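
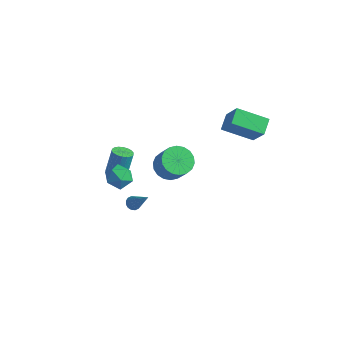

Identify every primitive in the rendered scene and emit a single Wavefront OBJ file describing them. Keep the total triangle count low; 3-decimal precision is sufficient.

v -3.153 -1.591 -1.723
v -2.686 -1.12 -1.913
v -2.66 -0.458 -0.207
v -3.127 -0.929 -0.017
v -2.953 -0.976 -1.964
v -2.927 -0.314 -0.259
v -3.259 -0.955 -1.968
v -3.233 -0.293 -0.262
v -3.544 -1.059 -1.923
v -3.518 -0.397 -0.217
v -3.752 -1.269 -1.839
v -3.726 -0.607 -0.133
v -3.841 -1.542 -1.731
v -3.815 -0.88 -0.025
v -3.794 -1.826 -1.622
v -3.768 -1.163 0.084
v -3.62 -2.062 -1.533
v -3.594 -1.4 0.173
v -3.353 -2.206 -1.481
v -3.327 -1.544 0.224
v -3.047 -2.227 -1.478
v -3.021 -1.565 0.228
v -2.762 -2.123 -1.523
v -2.736 -1.461 0.183
v -2.554 -1.913 -1.607
v -2.528 -1.251 0.099
v -2.465 -1.64 -1.715
v -2.439 -0.978 -0.009
v -2.512 -1.357 -1.824
v -2.486 -0.694 -0.118
v 2.161 1.911 3.246
v 1.834 2.9 3.733
v 3.855 2.879 2.416
v 3.528 3.868 2.904
v 3.232 1.452 4.896
v 2.905 2.441 5.384
v 4.926 2.42 4.067
v 4.599 3.409 4.554
v -2.349 2.732 -4.086
v -1.556 3.387 -4.449
v -0.598 3.042 -2.976
v -1.391 2.388 -2.614
v -1.838 3.689 -4.195
v -0.88 3.344 -2.722
v -2.221 3.802 -3.919
v -1.263 3.457 -2.447
v -2.629 3.703 -3.677
v -1.671 3.358 -2.204
v -2.982 3.412 -3.515
v -2.024 3.067 -2.043
v -3.209 2.986 -3.467
v -2.252 2.641 -1.995
v -3.266 2.51 -3.542
v -2.309 2.165 -2.069
v -3.142 2.078 -3.724
v -2.184 1.733 -2.251
v -2.86 1.776 -3.978
v -1.902 1.431 -2.505
v -2.477 1.663 -4.253
v -1.519 1.318 -2.781
v -2.069 1.762 -4.496
v -1.111 1.417 -3.023
v -1.716 2.053 -4.657
v -0.758 1.708 -3.185
v -1.488 2.479 -4.705
v -0.531 2.134 -3.233
v -1.431 2.955 -4.631
v -0.474 2.61 -3.158
v -1.692 -3.271 0.747
v -0.93 -2.921 1.162
v -1.31 -4.659 1.218
v -0.548 -4.309 1.633
v -1.397 -4.112 1.972
v -1.634 -3.254 1.681
v -0.606 -4.326 0.699
v -0.843 -3.468 0.408
v -0.259 -3.573 1.132
v -0.748 -3.44 1.919
v -1.492 -4.14 0.461
v -1.981 -4.007 1.248
v -0.685 -3.042 -1.917
v -0.337 -2.784 -2.166
v 0.585 -3.198 -0.303
v -0.475 -2.605 -2.04
v -0.67 -2.543 -1.881
v -0.868 -2.615 -1.732
v -1.018 -2.801 -1.632
v -1.079 -3.052 -1.608
v -1.034 -3.3 -1.668
v -0.895 -3.479 -1.794
v -0.701 -3.54 -1.953
v -0.502 -3.469 -2.102
v -0.352 -3.283 -2.202
v -0.292 -3.032 -2.226
f 2 1 5
f 2 5 3
f 3 5 6
f 3 6 4
f 5 1 7
f 5 7 6
f 6 7 8
f 6 8 4
f 7 1 9
f 7 9 8
f 8 9 10
f 8 10 4
f 9 1 11
f 9 11 10
f 10 11 12
f 10 12 4
f 11 1 13
f 11 13 12
f 12 13 14
f 12 14 4
f 13 1 15
f 13 15 14
f 14 15 16
f 14 16 4
f 15 1 17
f 15 17 16
f 16 17 18
f 16 18 4
f 17 1 19
f 17 19 18
f 18 19 20
f 18 20 4
f 19 1 21
f 19 21 20
f 20 21 22
f 20 22 4
f 21 1 23
f 21 23 22
f 22 23 24
f 22 24 4
f 23 1 25
f 23 25 24
f 24 25 26
f 24 26 4
f 25 1 27
f 25 27 26
f 26 27 28
f 26 28 4
f 27 1 29
f 27 29 28
f 28 29 30
f 28 30 4
f 29 1 2
f 29 2 30
f 30 2 3
f 30 3 4
f 32 34 31
f 35 32 31
f 31 34 33
f 33 35 31
f 32 38 34
f 36 32 35
f 36 38 32
f 34 38 33
f 37 35 33
f 33 38 37
f 37 36 35
f 38 36 37
f 40 39 43
f 40 43 41
f 41 43 44
f 41 44 42
f 43 39 45
f 43 45 44
f 44 45 46
f 44 46 42
f 45 39 47
f 45 47 46
f 46 47 48
f 46 48 42
f 47 39 49
f 47 49 48
f 48 49 50
f 48 50 42
f 49 39 51
f 49 51 50
f 50 51 52
f 50 52 42
f 51 39 53
f 51 53 52
f 52 53 54
f 52 54 42
f 53 39 55
f 53 55 54
f 54 55 56
f 54 56 42
f 55 39 57
f 55 57 56
f 56 57 58
f 56 58 42
f 57 39 59
f 57 59 58
f 58 59 60
f 58 60 42
f 59 39 61
f 59 61 60
f 60 61 62
f 60 62 42
f 61 39 63
f 61 63 62
f 62 63 64
f 62 64 42
f 63 39 65
f 63 65 64
f 64 65 66
f 64 66 42
f 65 39 67
f 65 67 66
f 66 67 68
f 66 68 42
f 67 39 40
f 67 40 68
f 68 40 41
f 68 41 42
f 69 80 74
f 69 74 70
f 69 70 76
f 69 76 79
f 69 79 80
f 70 74 78
f 74 80 73
f 80 79 71
f 79 76 75
f 76 70 77
f 72 78 73
f 72 73 71
f 72 71 75
f 72 75 77
f 72 77 78
f 73 78 74
f 71 73 80
f 75 71 79
f 77 75 76
f 78 77 70
f 82 81 84
f 82 84 83
f 84 81 85
f 84 85 83
f 85 81 86
f 85 86 83
f 86 81 87
f 86 87 83
f 87 81 88
f 87 88 83
f 88 81 89
f 88 89 83
f 89 81 90
f 89 90 83
f 90 81 91
f 90 91 83
f 91 81 92
f 91 92 83
f 92 81 93
f 92 93 83
f 93 81 94
f 93 94 83
f 94 81 82
f 94 82 83



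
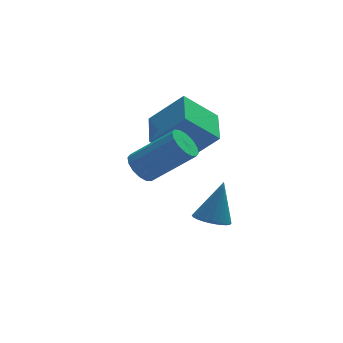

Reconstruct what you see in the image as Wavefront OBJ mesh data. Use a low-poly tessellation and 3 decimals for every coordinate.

v 1.784 -1.82 -4.819
v 2.395 -2.298 -4.896
v 2.376 -1.34 -3.101
v 2.509 -2.039 -5.008
v 2.512 -1.746 -5.091
v 2.404 -1.464 -5.132
v 2.202 -1.237 -5.126
v 1.936 -1.098 -5.073
v 1.647 -1.069 -4.982
v 1.379 -1.155 -4.865
v 1.173 -1.341 -4.742
v 1.059 -1.601 -4.631
v 1.056 -1.894 -4.548
v 1.164 -2.175 -4.507
v 1.366 -2.403 -4.513
v 1.632 -2.542 -4.566
v 1.921 -2.57 -4.657
v 2.189 -2.485 -4.773
v -1.206 -3.028 -0.771
v -0.802 -2.482 -1.011
v 0.75 -3.007 0.411
v 0.346 -3.552 0.651
v -1.006 -2.337 -0.735
v 0.547 -2.862 0.687
v -1.264 -2.377 -0.469
v 0.289 -2.901 0.954
v -1.506 -2.591 -0.283
v 0.047 -3.116 1.139
v -1.668 -2.922 -0.229
v -0.115 -3.447 1.194
v -1.706 -3.282 -0.319
v -0.153 -3.806 1.103
v -1.61 -3.573 -0.531
v -0.058 -4.098 0.891
v -1.407 -3.718 -0.807
v 0.146 -4.243 0.615
v -1.149 -3.679 -1.074
v 0.404 -4.203 0.349
v -0.907 -3.464 -1.259
v 0.646 -3.989 0.163
v -0.745 -3.133 -1.314
v 0.808 -3.658 0.109
v -0.707 -2.774 -1.223
v 0.846 -3.298 0.199
v 1.094 -0.187 -2.446
v -0.263 -0.139 -1.189
v 1.427 1.453 -2.147
v 0.071 1.501 -0.89
v 2.369 -0.701 -1.05
v 1.013 -0.653 0.207
v 2.703 0.939 -0.751
v 1.346 0.987 0.506
f 2 1 4
f 2 4 3
f 4 1 5
f 4 5 3
f 5 1 6
f 5 6 3
f 6 1 7
f 6 7 3
f 7 1 8
f 7 8 3
f 8 1 9
f 8 9 3
f 9 1 10
f 9 10 3
f 10 1 11
f 10 11 3
f 11 1 12
f 11 12 3
f 12 1 13
f 12 13 3
f 13 1 14
f 13 14 3
f 14 1 15
f 14 15 3
f 15 1 16
f 15 16 3
f 16 1 17
f 16 17 3
f 17 1 18
f 17 18 3
f 18 1 2
f 18 2 3
f 20 19 23
f 20 23 21
f 21 23 24
f 21 24 22
f 23 19 25
f 23 25 24
f 24 25 26
f 24 26 22
f 25 19 27
f 25 27 26
f 26 27 28
f 26 28 22
f 27 19 29
f 27 29 28
f 28 29 30
f 28 30 22
f 29 19 31
f 29 31 30
f 30 31 32
f 30 32 22
f 31 19 33
f 31 33 32
f 32 33 34
f 32 34 22
f 33 19 35
f 33 35 34
f 34 35 36
f 34 36 22
f 35 19 37
f 35 37 36
f 36 37 38
f 36 38 22
f 37 19 39
f 37 39 38
f 38 39 40
f 38 40 22
f 39 19 41
f 39 41 40
f 40 41 42
f 40 42 22
f 41 19 43
f 41 43 42
f 42 43 44
f 42 44 22
f 43 19 20
f 43 20 44
f 44 20 21
f 44 21 22
f 46 48 45
f 49 46 45
f 45 48 47
f 47 49 45
f 46 52 48
f 50 46 49
f 50 52 46
f 48 52 47
f 51 49 47
f 47 52 51
f 51 50 49
f 52 50 51



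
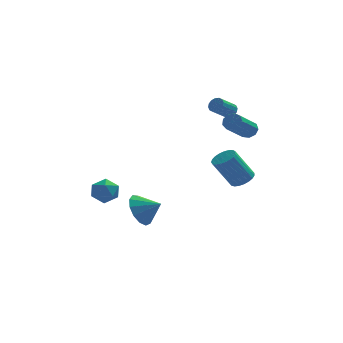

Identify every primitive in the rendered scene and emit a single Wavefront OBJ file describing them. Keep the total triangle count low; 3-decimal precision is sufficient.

v -3.221 3.056 -3.686
v -2.723 3.228 -2.964
v -3.717 1.852 -3.056
v -3.219 2.024 -2.334
v -3.92 2.544 -2.528
v -3.613 3.288 -2.917
v -2.827 1.792 -3.103
v -2.52 2.536 -3.492
v -2.479 2.447 -2.604
v -3.155 2.911 -2.248
v -3.285 2.169 -3.772
v -3.961 2.633 -3.416
v 3.532 -3.872 0.536
v 3.879 -3.309 0.796
v 2.894 -3.446 2.404
v 2.548 -4.008 2.144
v 3.647 -3.183 0.665
v 2.662 -3.319 2.272
v 3.395 -3.176 0.511
v 2.41 -3.312 2.118
v 3.167 -3.289 0.362
v 2.182 -3.425 1.969
v 3.002 -3.503 0.242
v 2.017 -3.639 1.85
v 2.929 -3.781 0.174
v 1.944 -3.917 1.781
v 2.96 -4.074 0.168
v 1.975 -4.211 1.776
v 3.09 -4.333 0.226
v 2.105 -4.469 1.833
v 3.297 -4.511 0.338
v 2.312 -4.648 1.945
v 3.545 -4.58 0.484
v 2.56 -4.716 2.091
v 3.79 -4.525 0.639
v 2.805 -4.662 2.246
v 3.991 -4.358 0.776
v 3.006 -4.495 2.383
v 4.112 -4.107 0.872
v 3.127 -4.243 2.479
v 4.134 -3.815 0.91
v 3.149 -3.951 2.517
v 4.051 -3.533 0.883
v 3.066 -3.669 2.49
v 3.502 2.444 2.868
v 3.836 2.449 3.254
v 3.031 1.801 3.958
v 2.698 1.796 3.572
v 3.689 2.667 3.287
v 2.885 2.019 3.991
v 3.493 2.824 3.208
v 2.689 2.176 3.912
v 3.299 2.88 3.037
v 2.495 2.232 3.741
v 3.16 2.819 2.822
v 2.355 2.171 3.526
v 3.112 2.657 2.619
v 2.308 2.009 3.323
v 3.169 2.439 2.482
v 2.364 1.791 3.186
v 3.315 2.221 2.449
v 2.511 1.573 3.153
v 3.511 2.064 2.528
v 2.707 1.416 3.232
v 3.705 2.008 2.699
v 2.901 1.36 3.403
v 3.845 2.069 2.914
v 3.04 1.421 3.618
v 3.892 2.231 3.117
v 3.088 1.583 3.821
v 4.272 0.309 2.293
v 4.7 0.32 2.684
v 3.716 -0.958 3.798
v 3.288 -0.969 3.407
v 4.432 0.6 2.769
v 3.448 -0.678 3.882
v 4.089 0.744 2.631
v 3.105 -0.534 3.744
v 3.832 0.684 2.335
v 2.848 -0.594 3.448
v 3.78 0.449 2.019
v 2.796 -0.829 3.133
v 3.959 0.148 1.832
v 2.975 -1.13 2.946
v 4.284 -0.077 1.861
v 3.3 -1.355 2.974
v 4.604 -0.122 2.092
v 3.62 -1.4 3.205
v 4.768 0.035 2.417
v 3.784 -1.243 3.53
v -1.554 -2.619 -2.109
v -0.953 -2.169 -2.857
v -0.526 -3.001 -1.511
v -1.041 -1.752 -2.438
v -1.292 -1.61 -1.915
v -1.627 -1.789 -1.454
v -1.938 -2.231 -1.2
v -2.128 -2.796 -1.235
v -2.136 -3.305 -1.548
v -1.959 -3.596 -2.038
v -1.654 -3.577 -2.551
v -1.317 -3.254 -2.924
v -1.056 -2.729 -3.038
f 1 12 6
f 1 6 2
f 1 2 8
f 1 8 11
f 1 11 12
f 2 6 10
f 6 12 5
f 12 11 3
f 11 8 7
f 8 2 9
f 4 10 5
f 4 5 3
f 4 3 7
f 4 7 9
f 4 9 10
f 5 10 6
f 3 5 12
f 7 3 11
f 9 7 8
f 10 9 2
f 14 13 17
f 14 17 15
f 15 17 18
f 15 18 16
f 17 13 19
f 17 19 18
f 18 19 20
f 18 20 16
f 19 13 21
f 19 21 20
f 20 21 22
f 20 22 16
f 21 13 23
f 21 23 22
f 22 23 24
f 22 24 16
f 23 13 25
f 23 25 24
f 24 25 26
f 24 26 16
f 25 13 27
f 25 27 26
f 26 27 28
f 26 28 16
f 27 13 29
f 27 29 28
f 28 29 30
f 28 30 16
f 29 13 31
f 29 31 30
f 30 31 32
f 30 32 16
f 31 13 33
f 31 33 32
f 32 33 34
f 32 34 16
f 33 13 35
f 33 35 34
f 34 35 36
f 34 36 16
f 35 13 37
f 35 37 36
f 36 37 38
f 36 38 16
f 37 13 39
f 37 39 38
f 38 39 40
f 38 40 16
f 39 13 41
f 39 41 40
f 40 41 42
f 40 42 16
f 41 13 43
f 41 43 42
f 42 43 44
f 42 44 16
f 43 13 14
f 43 14 44
f 44 14 15
f 44 15 16
f 46 45 49
f 46 49 47
f 47 49 50
f 47 50 48
f 49 45 51
f 49 51 50
f 50 51 52
f 50 52 48
f 51 45 53
f 51 53 52
f 52 53 54
f 52 54 48
f 53 45 55
f 53 55 54
f 54 55 56
f 54 56 48
f 55 45 57
f 55 57 56
f 56 57 58
f 56 58 48
f 57 45 59
f 57 59 58
f 58 59 60
f 58 60 48
f 59 45 61
f 59 61 60
f 60 61 62
f 60 62 48
f 61 45 63
f 61 63 62
f 62 63 64
f 62 64 48
f 63 45 65
f 63 65 64
f 64 65 66
f 64 66 48
f 65 45 67
f 65 67 66
f 66 67 68
f 66 68 48
f 67 45 69
f 67 69 68
f 68 69 70
f 68 70 48
f 69 45 46
f 69 46 70
f 70 46 47
f 70 47 48
f 72 71 75
f 72 75 73
f 73 75 76
f 73 76 74
f 75 71 77
f 75 77 76
f 76 77 78
f 76 78 74
f 77 71 79
f 77 79 78
f 78 79 80
f 78 80 74
f 79 71 81
f 79 81 80
f 80 81 82
f 80 82 74
f 81 71 83
f 81 83 82
f 82 83 84
f 82 84 74
f 83 71 85
f 83 85 84
f 84 85 86
f 84 86 74
f 85 71 87
f 85 87 86
f 86 87 88
f 86 88 74
f 87 71 89
f 87 89 88
f 88 89 90
f 88 90 74
f 89 71 72
f 89 72 90
f 90 72 73
f 90 73 74
f 92 91 94
f 92 94 93
f 94 91 95
f 94 95 93
f 95 91 96
f 95 96 93
f 96 91 97
f 96 97 93
f 97 91 98
f 97 98 93
f 98 91 99
f 98 99 93
f 99 91 100
f 99 100 93
f 100 91 101
f 100 101 93
f 101 91 102
f 101 102 93
f 102 91 103
f 102 103 93
f 103 91 92
f 103 92 93



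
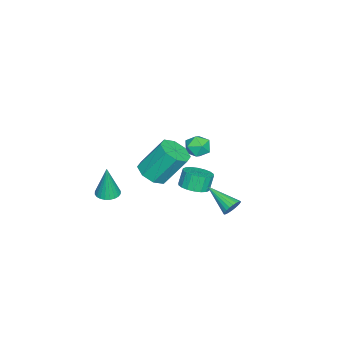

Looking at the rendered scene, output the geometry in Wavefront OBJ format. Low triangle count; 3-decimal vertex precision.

v 0.816 -3.841 -2.147
v 1.178 -4.463 -2.166
v 0.964 -3.819 -0.053
v 1.388 -4.277 -2.183
v 1.511 -4.025 -2.194
v 1.528 -3.745 -2.198
v 1.437 -3.479 -2.195
v 1.251 -3.268 -2.184
v 0.999 -3.145 -2.168
v 0.72 -3.128 -2.148
v 0.455 -3.219 -2.129
v 0.245 -3.405 -2.112
v 0.122 -3.657 -2.101
v 0.105 -3.938 -2.096
v 0.196 -4.204 -2.1
v 0.382 -4.414 -2.111
v 0.634 -4.537 -2.127
v 0.913 -4.555 -2.146
v 3.889 4.16 0.776
v 4.209 4.288 1.268
v 3.211 2.6 1.624
v 3.994 4.406 1.313
v 3.761 4.482 1.267
v 3.55 4.502 1.135
v 3.397 4.463 0.941
v 3.33 4.371 0.719
v 3.359 4.243 0.507
v 3.48 4.101 0.341
v 3.671 3.969 0.251
v 3.9 3.87 0.251
v 4.127 3.821 0.343
v 4.313 3.831 0.509
v 4.425 3.897 0.722
v 4.445 4.009 0.944
v 4.368 4.148 1.137
v 3.812 -0.219 2.487
v 4.659 -0.486 2.827
v 4.314 0.673 4.593
v 3.468 0.939 4.253
v 4.696 0.125 2.434
v 4.351 1.283 4.2
v 4.216 0.534 2.072
v 3.871 1.692 3.838
v 3.5 0.502 1.953
v 3.155 1.66 3.719
v 2.966 0.047 2.147
v 2.621 1.206 3.913
v 2.929 -0.563 2.54
v 2.584 0.595 4.306
v 3.409 -0.972 2.902
v 3.064 0.186 4.668
v 4.125 -0.94 3.021
v 3.78 0.218 4.787
v -2.644 0.029 -3.249
v -1.96 -0.471 -2.917
v -2.352 -0.329 -1.898
v -3.036 0.171 -2.231
v -1.809 -0.095 -2.911
v -2.2 0.047 -1.892
v -1.823 0.305 -2.972
v -2.214 0.447 -1.954
v -1.999 0.65 -3.088
v -2.391 0.792 -2.07
v -2.304 0.873 -3.236
v -2.695 1.015 -2.217
v -2.676 0.928 -3.386
v -3.067 1.07 -2.368
v -3.041 0.805 -3.51
v -3.433 0.947 -2.492
v -3.328 0.529 -3.582
v -3.72 0.671 -2.563
v -3.48 0.153 -3.588
v -3.871 0.295 -2.569
v -3.466 -0.247 -3.526
v -3.857 -0.105 -2.508
v -3.289 -0.592 -3.41
v -3.681 -0.45 -2.392
v -2.985 -0.815 -3.263
v -3.376 -0.673 -2.244
v -2.613 -0.87 -3.112
v -3.004 -0.728 -2.094
v -2.247 -0.747 -2.988
v -2.639 -0.605 -1.97
v -0.211 1.64 2.741
v 0.218 1.803 2.074
v -0.058 0.357 2.526
v 0.371 0.52 1.859
v 0.677 0.689 2.589
v 0.583 1.483 2.722
v -0.423 0.677 1.878
v -0.517 1.471 2.011
v 0.087 1.208 1.541
v 0.767 1.215 1.98
v -0.607 0.945 2.62
v 0.073 0.952 3.059
f 2 1 4
f 2 4 3
f 4 1 5
f 4 5 3
f 5 1 6
f 5 6 3
f 6 1 7
f 6 7 3
f 7 1 8
f 7 8 3
f 8 1 9
f 8 9 3
f 9 1 10
f 9 10 3
f 10 1 11
f 10 11 3
f 11 1 12
f 11 12 3
f 12 1 13
f 12 13 3
f 13 1 14
f 13 14 3
f 14 1 15
f 14 15 3
f 15 1 16
f 15 16 3
f 16 1 17
f 16 17 3
f 17 1 18
f 17 18 3
f 18 1 2
f 18 2 3
f 20 19 22
f 20 22 21
f 22 19 23
f 22 23 21
f 23 19 24
f 23 24 21
f 24 19 25
f 24 25 21
f 25 19 26
f 25 26 21
f 26 19 27
f 26 27 21
f 27 19 28
f 27 28 21
f 28 19 29
f 28 29 21
f 29 19 30
f 29 30 21
f 30 19 31
f 30 31 21
f 31 19 32
f 31 32 21
f 32 19 33
f 32 33 21
f 33 19 34
f 33 34 21
f 34 19 35
f 34 35 21
f 35 19 20
f 35 20 21
f 37 36 40
f 37 40 38
f 38 40 41
f 38 41 39
f 40 36 42
f 40 42 41
f 41 42 43
f 41 43 39
f 42 36 44
f 42 44 43
f 43 44 45
f 43 45 39
f 44 36 46
f 44 46 45
f 45 46 47
f 45 47 39
f 46 36 48
f 46 48 47
f 47 48 49
f 47 49 39
f 48 36 50
f 48 50 49
f 49 50 51
f 49 51 39
f 50 36 52
f 50 52 51
f 51 52 53
f 51 53 39
f 52 36 37
f 52 37 53
f 53 37 38
f 53 38 39
f 55 54 58
f 55 58 56
f 56 58 59
f 56 59 57
f 58 54 60
f 58 60 59
f 59 60 61
f 59 61 57
f 60 54 62
f 60 62 61
f 61 62 63
f 61 63 57
f 62 54 64
f 62 64 63
f 63 64 65
f 63 65 57
f 64 54 66
f 64 66 65
f 65 66 67
f 65 67 57
f 66 54 68
f 66 68 67
f 67 68 69
f 67 69 57
f 68 54 70
f 68 70 69
f 69 70 71
f 69 71 57
f 70 54 72
f 70 72 71
f 71 72 73
f 71 73 57
f 72 54 74
f 72 74 73
f 73 74 75
f 73 75 57
f 74 54 76
f 74 76 75
f 75 76 77
f 75 77 57
f 76 54 78
f 76 78 77
f 77 78 79
f 77 79 57
f 78 54 80
f 78 80 79
f 79 80 81
f 79 81 57
f 80 54 82
f 80 82 81
f 81 82 83
f 81 83 57
f 82 54 55
f 82 55 83
f 83 55 56
f 83 56 57
f 84 95 89
f 84 89 85
f 84 85 91
f 84 91 94
f 84 94 95
f 85 89 93
f 89 95 88
f 95 94 86
f 94 91 90
f 91 85 92
f 87 93 88
f 87 88 86
f 87 86 90
f 87 90 92
f 87 92 93
f 88 93 89
f 86 88 95
f 90 86 94
f 92 90 91
f 93 92 85



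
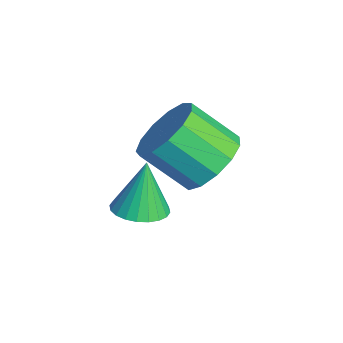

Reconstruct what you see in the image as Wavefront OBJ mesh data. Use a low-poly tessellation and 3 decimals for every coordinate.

v -0.422 1 -1.22
v 0.101 0.564 -1.059
v -0.678 1.22 0.2
v 0.233 0.802 -1.072
v 0.265 1.071 -1.107
v 0.193 1.329 -1.16
v 0.027 1.537 -1.222
v -0.207 1.663 -1.284
v -0.474 1.689 -1.336
v -0.733 1.609 -1.37
v -0.945 1.437 -1.382
v -1.077 1.198 -1.369
v -1.109 0.929 -1.333
v -1.037 0.671 -1.28
v -0.871 0.463 -1.218
v -0.637 0.337 -1.157
v -0.37 0.312 -1.105
v -0.111 0.391 -1.07
v 0.2 2.539 0.702
v 0.696 1.892 0.275
v 0.235 0.894 1.251
v -0.26 1.541 1.678
v 1.006 2.1 0.634
v 0.546 1.102 1.61
v 1.061 2.448 1.015
v 0.6 1.45 1.991
v 0.842 2.824 1.296
v 0.381 1.826 2.272
v 0.42 3.11 1.389
v -0.041 2.112 2.365
v -0.072 3.214 1.264
v -0.533 2.217 2.24
v -0.478 3.105 0.96
v -0.939 2.107 1.936
v -0.668 2.815 0.574
v -1.129 1.817 1.55
v -0.582 2.438 0.229
v -1.043 1.44 1.205
v -0.248 2.093 0.034
v -0.709 1.095 1.01
v 0.228 1.889 0.051
v -0.232 0.891 1.027
f 2 1 4
f 2 4 3
f 4 1 5
f 4 5 3
f 5 1 6
f 5 6 3
f 6 1 7
f 6 7 3
f 7 1 8
f 7 8 3
f 8 1 9
f 8 9 3
f 9 1 10
f 9 10 3
f 10 1 11
f 10 11 3
f 11 1 12
f 11 12 3
f 12 1 13
f 12 13 3
f 13 1 14
f 13 14 3
f 14 1 15
f 14 15 3
f 15 1 16
f 15 16 3
f 16 1 17
f 16 17 3
f 17 1 18
f 17 18 3
f 18 1 2
f 18 2 3
f 20 19 23
f 20 23 21
f 21 23 24
f 21 24 22
f 23 19 25
f 23 25 24
f 24 25 26
f 24 26 22
f 25 19 27
f 25 27 26
f 26 27 28
f 26 28 22
f 27 19 29
f 27 29 28
f 28 29 30
f 28 30 22
f 29 19 31
f 29 31 30
f 30 31 32
f 30 32 22
f 31 19 33
f 31 33 32
f 32 33 34
f 32 34 22
f 33 19 35
f 33 35 34
f 34 35 36
f 34 36 22
f 35 19 37
f 35 37 36
f 36 37 38
f 36 38 22
f 37 19 39
f 37 39 38
f 38 39 40
f 38 40 22
f 39 19 41
f 39 41 40
f 40 41 42
f 40 42 22
f 41 19 20
f 41 20 42
f 42 20 21
f 42 21 22



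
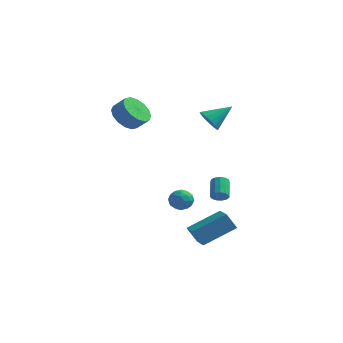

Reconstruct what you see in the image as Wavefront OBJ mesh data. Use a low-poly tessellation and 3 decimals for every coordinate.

v 0.157 1.472 -3.524
v 0.881 1.225 -3.381
v -0.281 0.715 -2.619
v 0.443 0.468 -2.476
v 0.239 1.197 -2.298
v 0.509 1.665 -2.858
v 0.091 0.275 -3.142
v 0.361 0.743 -3.702
v 0.84 0.485 -3.145
v 0.931 1.055 -2.624
v -0.331 0.885 -3.376
v -0.24 1.455 -2.855
v 0.557 1.415 -3.532
v 0.043 0.525 -2.468
v -0.077 0.954 -2.364
v 0.348 0.809 -2.279
v 0.339 1.674 -3.225
v 0.764 1.529 -3.141
v 0.387 1.512 -2.504
v -0.164 0.411 -2.859
v 0.261 0.266 -2.775
v 0.252 1.131 -3.721
v 0.677 0.986 -3.636
v 0.213 0.428 -3.496
v 0.959 0.835 -3.309
v 0.701 0.39 -2.777
v 0.494 0.276 -3.168
v 0.653 0.551 -3.497
v 1.012 1.17 -3.003
v 0.755 0.725 -2.471
v 0.635 1.154 -2.366
v 0.794 1.429 -2.695
v 0.988 0.735 -2.864
v -0.155 1.215 -3.529
v -0.412 0.77 -2.997
v -0.194 0.511 -3.305
v -0.035 0.786 -3.634
v -0.101 1.55 -3.223
v -0.359 1.105 -2.691
v -0.053 1.389 -2.503
v 0.106 1.664 -2.832
v -0.388 1.205 -3.136
v -3.69 2.407 2.378
v -2.959 2.41 1.61
v -2.199 2.415 2.334
v -2.93 2.413 3.102
v -3.06 2.94 1.712
v -2.3 2.945 2.436
v -3.33 3.327 1.993
v -2.569 3.332 2.717
v -3.696 3.467 2.377
v -2.936 3.473 3.101
v -4.061 3.324 2.761
v -3.3 3.329 3.485
v -4.326 2.935 3.042
v -3.566 2.94 3.766
v -4.421 2.405 3.146
v -3.661 2.41 3.87
v -4.32 1.875 3.044
v -3.56 1.88 3.768
v -4.051 1.488 2.763
v -3.29 1.493 3.487
v -3.684 1.347 2.379
v -2.924 1.353 3.103
v -3.32 1.491 1.995
v -2.559 1.496 2.719
v -3.054 1.88 1.714
v -2.294 1.885 2.438
v 1.469 2.233 2.906
v 2.115 1.862 2.563
v 2.511 3.207 3.814
v 2.042 2.164 2.323
v 1.838 2.482 2.217
v 1.549 2.743 2.268
v 1.242 2.887 2.466
v 0.987 2.882 2.764
v 0.843 2.728 3.095
v 0.842 2.461 3.382
v 0.984 2.141 3.561
v 1.238 1.843 3.589
v 1.545 1.635 3.461
v 1.834 1.563 3.206
v 2.04 1.645 2.882
v 1.794 3.274 -3.517
v 2.183 3.152 -3.133
v 1.815 4.224 -2.419
v 1.426 4.346 -2.803
v 2.323 3.34 -3.344
v 1.954 4.413 -2.63
v 2.295 3.507 -3.61
v 1.926 4.58 -2.896
v 2.108 3.6 -3.846
v 1.739 4.673 -3.133
v 1.821 3.59 -3.978
v 1.453 4.663 -3.265
v 1.526 3.479 -3.964
v 1.158 4.552 -3.25
v 1.316 3.303 -3.807
v 0.948 4.375 -3.094
v 1.258 3.117 -3.558
v 0.89 4.19 -2.845
v 1.37 2.982 -3.296
v 1.002 4.054 -2.583
v 1.617 2.939 -3.104
v 1.248 4.011 -2.391
v 1.92 3.002 -3.043
v 1.551 4.075 -2.33
v 2.681 -2.847 -4.046
v 2.084 -2.888 -3.1
v 4.131 -1.541 -3.075
v 3.534 -1.581 -2.129
v 3.486 -4.079 -3.591
v 2.889 -4.119 -2.645
v 4.936 -2.772 -2.62
v 4.339 -2.813 -1.674
f 1 38 17
f 38 12 41
f 17 41 6
f 38 41 17
f 1 17 13
f 17 6 18
f 13 18 2
f 17 18 13
f 1 13 22
f 13 2 23
f 22 23 8
f 13 23 22
f 1 22 34
f 22 8 37
f 34 37 11
f 22 37 34
f 1 34 38
f 34 11 42
f 38 42 12
f 34 42 38
f 2 18 29
f 18 6 32
f 29 32 10
f 18 32 29
f 6 41 19
f 41 12 40
f 19 40 5
f 41 40 19
f 12 42 39
f 42 11 35
f 39 35 3
f 42 35 39
f 11 37 36
f 37 8 24
f 36 24 7
f 37 24 36
f 8 23 28
f 23 2 25
f 28 25 9
f 23 25 28
f 4 30 16
f 30 10 31
f 16 31 5
f 30 31 16
f 4 16 14
f 16 5 15
f 14 15 3
f 16 15 14
f 4 14 21
f 14 3 20
f 21 20 7
f 14 20 21
f 4 21 26
f 21 7 27
f 26 27 9
f 21 27 26
f 4 26 30
f 26 9 33
f 30 33 10
f 26 33 30
f 5 31 19
f 31 10 32
f 19 32 6
f 31 32 19
f 3 15 39
f 15 5 40
f 39 40 12
f 15 40 39
f 7 20 36
f 20 3 35
f 36 35 11
f 20 35 36
f 9 27 28
f 27 7 24
f 28 24 8
f 27 24 28
f 10 33 29
f 33 9 25
f 29 25 2
f 33 25 29
f 44 43 47
f 44 47 45
f 45 47 48
f 45 48 46
f 47 43 49
f 47 49 48
f 48 49 50
f 48 50 46
f 49 43 51
f 49 51 50
f 50 51 52
f 50 52 46
f 51 43 53
f 51 53 52
f 52 53 54
f 52 54 46
f 53 43 55
f 53 55 54
f 54 55 56
f 54 56 46
f 55 43 57
f 55 57 56
f 56 57 58
f 56 58 46
f 57 43 59
f 57 59 58
f 58 59 60
f 58 60 46
f 59 43 61
f 59 61 60
f 60 61 62
f 60 62 46
f 61 43 63
f 61 63 62
f 62 63 64
f 62 64 46
f 63 43 65
f 63 65 64
f 64 65 66
f 64 66 46
f 65 43 67
f 65 67 66
f 66 67 68
f 66 68 46
f 67 43 44
f 67 44 68
f 68 44 45
f 68 45 46
f 70 69 72
f 70 72 71
f 72 69 73
f 72 73 71
f 73 69 74
f 73 74 71
f 74 69 75
f 74 75 71
f 75 69 76
f 75 76 71
f 76 69 77
f 76 77 71
f 77 69 78
f 77 78 71
f 78 69 79
f 78 79 71
f 79 69 80
f 79 80 71
f 80 69 81
f 80 81 71
f 81 69 82
f 81 82 71
f 82 69 83
f 82 83 71
f 83 69 70
f 83 70 71
f 85 84 88
f 85 88 86
f 86 88 89
f 86 89 87
f 88 84 90
f 88 90 89
f 89 90 91
f 89 91 87
f 90 84 92
f 90 92 91
f 91 92 93
f 91 93 87
f 92 84 94
f 92 94 93
f 93 94 95
f 93 95 87
f 94 84 96
f 94 96 95
f 95 96 97
f 95 97 87
f 96 84 98
f 96 98 97
f 97 98 99
f 97 99 87
f 98 84 100
f 98 100 99
f 99 100 101
f 99 101 87
f 100 84 102
f 100 102 101
f 101 102 103
f 101 103 87
f 102 84 104
f 102 104 103
f 103 104 105
f 103 105 87
f 104 84 106
f 104 106 105
f 105 106 107
f 105 107 87
f 106 84 85
f 106 85 107
f 107 85 86
f 107 86 87
f 109 111 108
f 112 109 108
f 108 111 110
f 110 112 108
f 109 115 111
f 113 109 112
f 113 115 109
f 111 115 110
f 114 112 110
f 110 115 114
f 114 113 112
f 115 113 114



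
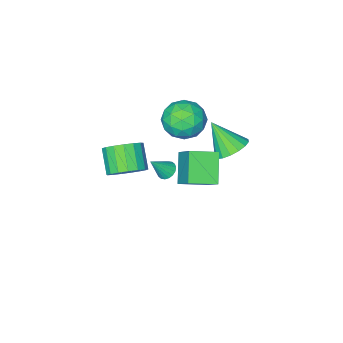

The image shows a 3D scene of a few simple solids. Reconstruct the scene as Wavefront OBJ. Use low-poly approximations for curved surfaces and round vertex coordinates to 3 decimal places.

v 2.303 0.75 0.418
v 2.643 1.312 1.131
v 2.197 0.332 2.116
v 1.857 -0.23 1.402
v 2.205 1.456 1.076
v 1.759 0.475 2.061
v 1.79 1.438 0.869
v 1.343 0.457 1.854
v 1.492 1.262 0.56
v 1.045 0.282 1.544
v 1.38 0.97 0.217
v 0.933 -0.011 1.202
v 1.479 0.627 -0.079
v 1.033 -0.354 0.906
v 1.768 0.312 -0.262
v 1.321 -0.669 0.723
v 2.179 0.098 -0.289
v 1.732 -0.883 0.696
v 2.618 0.033 -0.154
v 2.172 -0.948 0.831
v 2.986 0.133 0.112
v 2.539 -0.848 1.097
v 3.197 0.374 0.448
v 2.75 -0.607 1.432
v 3.203 0.701 0.777
v 2.756 -0.28 1.762
v 3.003 1.04 1.023
v 2.557 0.059 2.008
v -2.083 -2.136 -4.247
v -1.667 -2.255 -4.602
v -1.217 -2.304 -3.173
v -1.649 -2.008 -4.577
v -1.718 -1.786 -4.487
v -1.859 -1.633 -4.349
v -2.044 -1.58 -4.191
v -2.237 -1.637 -4.044
v -2.4 -1.793 -3.938
v -2.5 -2.016 -3.892
v -2.517 -2.264 -3.917
v -2.449 -2.486 -4.007
v -2.308 -2.638 -4.145
v -2.122 -2.692 -4.303
v -1.929 -2.635 -4.45
v -1.766 -2.479 -4.556
v -0.757 0.595 0.048
v -0.4 1.864 1.304
v -1.998 1.24 -0.25
v -1.642 2.508 1.005
v 0.042 1.572 -1.165
v 0.398 2.84 0.09
v -1.2 2.216 -1.464
v -0.843 3.485 -0.208
v -1.992 0.355 0.381
v -1.187 0.297 1.224
v -2.653 -1.337 0.896
v -1.848 -1.395 1.739
v -2.723 -0.627 1.819
v -2.314 0.419 1.501
v -1.526 -1.459 0.619
v -1.117 -0.413 0.301
v -0.899 -0.824 1.371
v -1.638 -0.31 2.113
v -2.202 -0.73 0.007
v -2.941 -0.216 0.749
v -1.532 0.475 0.757
v -2.308 -1.515 1.363
v -2.823 -1.063 1.41
v -2.349 -1.097 1.905
v -2.194 0.547 0.92
v -1.721 0.512 1.416
v -2.623 -0.031 1.766
v -2.119 -1.552 0.704
v -1.646 -1.587 1.2
v -1.491 0.057 0.215
v -1.017 0.023 0.71
v -1.217 -1.009 0.354
v -0.889 -0.218 1.339
v -1.277 -1.213 1.642
v -1.088 -1.251 0.983
v -0.848 -0.636 0.796
v -1.324 0.084 1.775
v -1.712 -0.911 2.078
v -2.226 -0.459 2.125
v -1.986 0.156 1.938
v -1.154 -0.575 1.862
v -2.128 -0.129 0.042
v -2.516 -1.124 0.345
v -1.854 -1.196 0.182
v -1.614 -0.581 -0.005
v -2.563 0.173 0.478
v -2.951 -0.822 0.781
v -2.992 -0.404 1.324
v -2.752 0.211 1.137
v -2.686 -0.465 0.258
v -3.781 0.818 -1.249
v -2.998 0.502 -1.706
v -3.379 -0.298 0.209
v -2.848 0.866 -1.469
v -2.911 1.219 -1.182
v -3.174 1.48 -0.91
v -3.576 1.589 -0.716
v -4.025 1.522 -0.644
v -4.418 1.293 -0.711
v -4.665 0.955 -0.901
v -4.709 0.586 -1.171
v -4.541 0.27 -1.459
v -4.199 0.08 -1.699
v -3.761 0.058 -1.836
v -3.327 0.211 -1.839
f 2 1 5
f 2 5 3
f 3 5 6
f 3 6 4
f 5 1 7
f 5 7 6
f 6 7 8
f 6 8 4
f 7 1 9
f 7 9 8
f 8 9 10
f 8 10 4
f 9 1 11
f 9 11 10
f 10 11 12
f 10 12 4
f 11 1 13
f 11 13 12
f 12 13 14
f 12 14 4
f 13 1 15
f 13 15 14
f 14 15 16
f 14 16 4
f 15 1 17
f 15 17 16
f 16 17 18
f 16 18 4
f 17 1 19
f 17 19 18
f 18 19 20
f 18 20 4
f 19 1 21
f 19 21 20
f 20 21 22
f 20 22 4
f 21 1 23
f 21 23 22
f 22 23 24
f 22 24 4
f 23 1 25
f 23 25 24
f 24 25 26
f 24 26 4
f 25 1 27
f 25 27 26
f 26 27 28
f 26 28 4
f 27 1 2
f 27 2 28
f 28 2 3
f 28 3 4
f 30 29 32
f 30 32 31
f 32 29 33
f 32 33 31
f 33 29 34
f 33 34 31
f 34 29 35
f 34 35 31
f 35 29 36
f 35 36 31
f 36 29 37
f 36 37 31
f 37 29 38
f 37 38 31
f 38 29 39
f 38 39 31
f 39 29 40
f 39 40 31
f 40 29 41
f 40 41 31
f 41 29 42
f 41 42 31
f 42 29 43
f 42 43 31
f 43 29 44
f 43 44 31
f 44 29 30
f 44 30 31
f 46 48 45
f 49 46 45
f 45 48 47
f 47 49 45
f 46 52 48
f 50 46 49
f 50 52 46
f 48 52 47
f 51 49 47
f 47 52 51
f 51 50 49
f 52 50 51
f 53 90 69
f 90 64 93
f 69 93 58
f 90 93 69
f 53 69 65
f 69 58 70
f 65 70 54
f 69 70 65
f 53 65 74
f 65 54 75
f 74 75 60
f 65 75 74
f 53 74 86
f 74 60 89
f 86 89 63
f 74 89 86
f 53 86 90
f 86 63 94
f 90 94 64
f 86 94 90
f 54 70 81
f 70 58 84
f 81 84 62
f 70 84 81
f 58 93 71
f 93 64 92
f 71 92 57
f 93 92 71
f 64 94 91
f 94 63 87
f 91 87 55
f 94 87 91
f 63 89 88
f 89 60 76
f 88 76 59
f 89 76 88
f 60 75 80
f 75 54 77
f 80 77 61
f 75 77 80
f 56 82 68
f 82 62 83
f 68 83 57
f 82 83 68
f 56 68 66
f 68 57 67
f 66 67 55
f 68 67 66
f 56 66 73
f 66 55 72
f 73 72 59
f 66 72 73
f 56 73 78
f 73 59 79
f 78 79 61
f 73 79 78
f 56 78 82
f 78 61 85
f 82 85 62
f 78 85 82
f 57 83 71
f 83 62 84
f 71 84 58
f 83 84 71
f 55 67 91
f 67 57 92
f 91 92 64
f 67 92 91
f 59 72 88
f 72 55 87
f 88 87 63
f 72 87 88
f 61 79 80
f 79 59 76
f 80 76 60
f 79 76 80
f 62 85 81
f 85 61 77
f 81 77 54
f 85 77 81
f 96 95 98
f 96 98 97
f 98 95 99
f 98 99 97
f 99 95 100
f 99 100 97
f 100 95 101
f 100 101 97
f 101 95 102
f 101 102 97
f 102 95 103
f 102 103 97
f 103 95 104
f 103 104 97
f 104 95 105
f 104 105 97
f 105 95 106
f 105 106 97
f 106 95 107
f 106 107 97
f 107 95 108
f 107 108 97
f 108 95 109
f 108 109 97
f 109 95 96
f 109 96 97



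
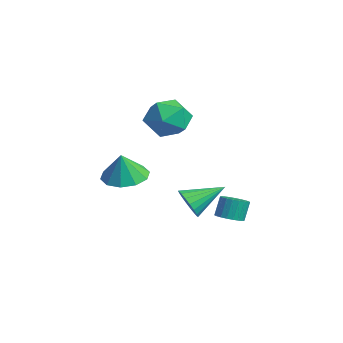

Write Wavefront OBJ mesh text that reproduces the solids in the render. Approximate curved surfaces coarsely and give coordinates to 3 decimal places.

v -1.968 0.901 -2.165
v -1.418 1.147 -2.779
v -1.792 2.579 -1.335
v -1.757 1.253 -2.921
v -2.138 1.29 -2.914
v -2.485 1.249 -2.758
v -2.73 1.14 -2.485
v -2.824 0.983 -2.149
v -2.749 0.81 -1.816
v -2.519 0.655 -1.552
v -2.18 0.549 -1.41
v -1.799 0.513 -1.417
v -1.451 0.553 -1.572
v -1.206 0.663 -1.845
v -1.112 0.819 -2.182
v -1.188 0.992 -2.515
v -3.746 1.854 2.401
v -3.14 1.141 3.166
v -4.58 0.279 1.594
v -3.974 -0.434 2.359
v -4.854 0.284 2.772
v -4.339 1.258 3.271
v -3.381 0.162 1.489
v -2.866 1.136 1.988
v -2.914 0.095 2.603
v -3.824 0.171 3.395
v -3.896 1.249 1.365
v -4.806 1.325 2.157
v -2.919 -1.662 -0.409
v -2.02 -2.21 -0.692
v -2.661 -1.938 0.949
v -1.849 -1.565 -0.593
v -2.087 -0.958 -0.424
v -2.643 -0.62 -0.25
v -3.304 -0.679 -0.136
v -3.818 -1.114 -0.127
v -3.989 -1.759 -0.225
v -3.751 -2.366 -0.394
v -3.196 -2.704 -0.568
v -2.534 -2.645 -0.682
v -2.688 3.19 -3.71
v -2.335 3.768 -3.843
v -2.538 4.127 -2.823
v -2.892 3.55 -2.69
v -2.601 3.841 -3.922
v -2.804 4.2 -2.902
v -2.882 3.802 -3.964
v -3.085 4.161 -2.944
v -3.13 3.657 -3.962
v -3.333 4.016 -2.942
v -3.301 3.431 -3.917
v -3.504 3.79 -2.897
v -3.366 3.164 -3.836
v -3.57 3.523 -2.816
v -3.314 2.901 -3.733
v -3.518 3.26 -2.713
v -3.154 2.688 -3.626
v -3.357 3.047 -2.606
v -2.914 2.563 -3.534
v -3.117 2.922 -2.514
v -2.634 2.545 -3.472
v -2.837 2.904 -2.452
v -2.364 2.639 -3.451
v -2.567 2.998 -2.431
v -2.15 2.829 -3.475
v -2.353 3.188 -2.455
v -2.029 3.081 -3.54
v -2.232 3.44 -2.52
v -2.022 3.352 -3.634
v -2.225 3.711 -2.614
v -2.13 3.595 -3.741
v -2.333 3.954 -2.721
f 2 1 4
f 2 4 3
f 4 1 5
f 4 5 3
f 5 1 6
f 5 6 3
f 6 1 7
f 6 7 3
f 7 1 8
f 7 8 3
f 8 1 9
f 8 9 3
f 9 1 10
f 9 10 3
f 10 1 11
f 10 11 3
f 11 1 12
f 11 12 3
f 12 1 13
f 12 13 3
f 13 1 14
f 13 14 3
f 14 1 15
f 14 15 3
f 15 1 16
f 15 16 3
f 16 1 2
f 16 2 3
f 17 28 22
f 17 22 18
f 17 18 24
f 17 24 27
f 17 27 28
f 18 22 26
f 22 28 21
f 28 27 19
f 27 24 23
f 24 18 25
f 20 26 21
f 20 21 19
f 20 19 23
f 20 23 25
f 20 25 26
f 21 26 22
f 19 21 28
f 23 19 27
f 25 23 24
f 26 25 18
f 30 29 32
f 30 32 31
f 32 29 33
f 32 33 31
f 33 29 34
f 33 34 31
f 34 29 35
f 34 35 31
f 35 29 36
f 35 36 31
f 36 29 37
f 36 37 31
f 37 29 38
f 37 38 31
f 38 29 39
f 38 39 31
f 39 29 40
f 39 40 31
f 40 29 30
f 40 30 31
f 42 41 45
f 42 45 43
f 43 45 46
f 43 46 44
f 45 41 47
f 45 47 46
f 46 47 48
f 46 48 44
f 47 41 49
f 47 49 48
f 48 49 50
f 48 50 44
f 49 41 51
f 49 51 50
f 50 51 52
f 50 52 44
f 51 41 53
f 51 53 52
f 52 53 54
f 52 54 44
f 53 41 55
f 53 55 54
f 54 55 56
f 54 56 44
f 55 41 57
f 55 57 56
f 56 57 58
f 56 58 44
f 57 41 59
f 57 59 58
f 58 59 60
f 58 60 44
f 59 41 61
f 59 61 60
f 60 61 62
f 60 62 44
f 61 41 63
f 61 63 62
f 62 63 64
f 62 64 44
f 63 41 65
f 63 65 64
f 64 65 66
f 64 66 44
f 65 41 67
f 65 67 66
f 66 67 68
f 66 68 44
f 67 41 69
f 67 69 68
f 68 69 70
f 68 70 44
f 69 41 71
f 69 71 70
f 70 71 72
f 70 72 44
f 71 41 42
f 71 42 72
f 72 42 43
f 72 43 44



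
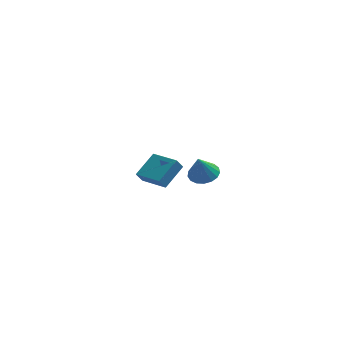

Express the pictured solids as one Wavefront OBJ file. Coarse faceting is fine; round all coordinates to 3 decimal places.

v 2.867 -3.795 3.143
v 3.474 -3.16 3.449
v 2.533 -4.185 4.617
v 3.09 -2.936 3.422
v 2.655 -2.909 3.33
v 2.269 -3.085 3.196
v 2.02 -3.423 3.05
v 1.964 -3.847 2.925
v 2.116 -4.259 2.85
v 2.44 -4.564 2.843
v 2.861 -4.694 2.904
v 3.284 -4.617 3.02
v 3.611 -4.352 3.165
v 3.768 -3.96 3.304
v 3.719 -3.529 3.407
v -0.605 3.802 -2.921
v -0.991 3.597 -2.204
v 0.466 5.111 -1.97
v 0.08 4.905 -1.253
v 0.8 2.395 -2.567
v 0.414 2.189 -1.85
v 1.871 3.703 -1.616
v 1.485 3.498 -0.899
f 2 1 4
f 2 4 3
f 4 1 5
f 4 5 3
f 5 1 6
f 5 6 3
f 6 1 7
f 6 7 3
f 7 1 8
f 7 8 3
f 8 1 9
f 8 9 3
f 9 1 10
f 9 10 3
f 10 1 11
f 10 11 3
f 11 1 12
f 11 12 3
f 12 1 13
f 12 13 3
f 13 1 14
f 13 14 3
f 14 1 15
f 14 15 3
f 15 1 2
f 15 2 3
f 17 19 16
f 20 17 16
f 16 19 18
f 18 20 16
f 17 23 19
f 21 17 20
f 21 23 17
f 19 23 18
f 22 20 18
f 18 23 22
f 22 21 20
f 23 21 22



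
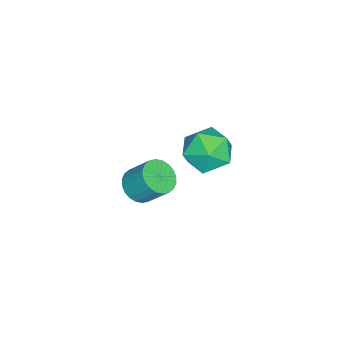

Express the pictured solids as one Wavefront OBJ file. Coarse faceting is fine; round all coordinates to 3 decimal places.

v -3.043 0.222 -1.847
v -2.682 0.726 -2.303
v -2.596 1.582 -1.289
v -2.957 1.078 -0.833
v -2.969 0.805 -2.345
v -2.883 1.661 -1.331
v -3.267 0.794 -2.311
v -3.181 1.65 -1.297
v -3.531 0.697 -2.206
v -3.445 1.553 -1.192
v -3.721 0.527 -2.047
v -3.635 1.383 -1.033
v -3.808 0.311 -1.857
v -3.722 1.167 -0.843
v -3.778 0.081 -1.666
v -3.692 0.937 -0.652
v -3.636 -0.127 -1.502
v -3.55 0.729 -0.488
v -3.404 -0.282 -1.391
v -3.318 0.574 -0.377
v -3.117 -0.361 -1.349
v -3.031 0.495 -0.335
v -2.819 -0.35 -1.383
v -2.733 0.506 -0.369
v -2.555 -0.253 -1.488
v -2.469 0.603 -0.474
v -2.365 -0.083 -1.647
v -2.279 0.773 -0.633
v -2.278 0.133 -1.837
v -2.192 0.989 -0.823
v -2.308 0.363 -2.028
v -2.222 1.219 -1.014
v -2.45 0.571 -2.192
v -2.364 1.427 -1.178
v -2.049 3.896 3.499
v -1.08 3.557 3.33
v -2.6 2.963 2.21
v -1.631 2.624 2.041
v -2.145 2.327 2.896
v -1.804 2.903 3.693
v -1.876 3.617 1.847
v -1.535 4.193 2.644
v -0.973 3.384 2.309
v -1.139 2.587 2.957
v -2.541 3.933 2.583
v -2.707 3.136 3.231
f 2 1 5
f 2 5 3
f 3 5 6
f 3 6 4
f 5 1 7
f 5 7 6
f 6 7 8
f 6 8 4
f 7 1 9
f 7 9 8
f 8 9 10
f 8 10 4
f 9 1 11
f 9 11 10
f 10 11 12
f 10 12 4
f 11 1 13
f 11 13 12
f 12 13 14
f 12 14 4
f 13 1 15
f 13 15 14
f 14 15 16
f 14 16 4
f 15 1 17
f 15 17 16
f 16 17 18
f 16 18 4
f 17 1 19
f 17 19 18
f 18 19 20
f 18 20 4
f 19 1 21
f 19 21 20
f 20 21 22
f 20 22 4
f 21 1 23
f 21 23 22
f 22 23 24
f 22 24 4
f 23 1 25
f 23 25 24
f 24 25 26
f 24 26 4
f 25 1 27
f 25 27 26
f 26 27 28
f 26 28 4
f 27 1 29
f 27 29 28
f 28 29 30
f 28 30 4
f 29 1 31
f 29 31 30
f 30 31 32
f 30 32 4
f 31 1 33
f 31 33 32
f 32 33 34
f 32 34 4
f 33 1 2
f 33 2 34
f 34 2 3
f 34 3 4
f 35 46 40
f 35 40 36
f 35 36 42
f 35 42 45
f 35 45 46
f 36 40 44
f 40 46 39
f 46 45 37
f 45 42 41
f 42 36 43
f 38 44 39
f 38 39 37
f 38 37 41
f 38 41 43
f 38 43 44
f 39 44 40
f 37 39 46
f 41 37 45
f 43 41 42
f 44 43 36



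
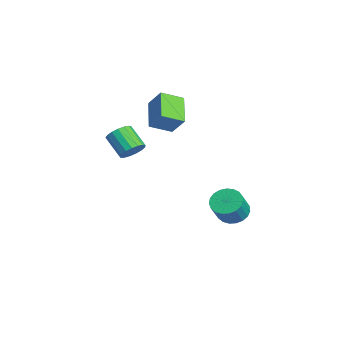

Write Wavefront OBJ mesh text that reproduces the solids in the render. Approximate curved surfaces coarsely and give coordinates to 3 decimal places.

v -0.216 0.112 2.635
v -1.798 0.406 3.526
v -0.3 1.339 2.079
v -1.883 1.634 2.971
v 0.463 0.626 3.669
v -1.12 0.921 4.561
v 0.378 1.854 3.114
v -1.204 2.148 4.005
v 3.865 -1.487 3.096
v 4.358 -1.903 3.416
v 3.368 -2.409 4.283
v 2.875 -1.993 3.964
v 4.367 -1.61 3.597
v 3.377 -2.116 4.465
v 4.261 -1.289 3.664
v 3.272 -1.795 4.531
v 4.064 -1.013 3.6
v 3.075 -1.519 4.468
v 3.822 -0.846 3.421
v 2.832 -1.352 4.289
v 3.589 -0.826 3.168
v 2.6 -1.332 4.036
v 3.42 -0.957 2.898
v 2.43 -1.463 3.766
v 3.352 -1.209 2.674
v 2.363 -1.715 3.541
v 3.402 -1.525 2.546
v 2.412 -2.032 3.413
v 3.558 -1.833 2.544
v 2.568 -2.339 3.412
v 3.784 -2.061 2.669
v 2.794 -2.567 3.537
v 4.029 -2.158 2.892
v 3.039 -2.664 3.759
v 4.236 -2.101 3.161
v 3.246 -2.607 4.029
v 1.064 4.258 -3.362
v 1.437 3.622 -3.878
v 2.129 3.066 -2.694
v 1.756 3.702 -2.178
v 1.691 3.897 -3.898
v 2.383 3.341 -2.713
v 1.836 4.234 -3.825
v 2.528 3.678 -2.64
v 1.847 4.575 -3.671
v 2.54 4.019 -2.487
v 1.724 4.861 -3.465
v 2.416 4.306 -2.28
v 1.486 5.043 -3.24
v 2.178 4.488 -2.056
v 1.175 5.09 -3.037
v 1.867 4.534 -1.853
v 0.845 4.992 -2.89
v 1.537 4.436 -1.706
v 0.553 4.767 -2.824
v 1.245 4.212 -1.64
v 0.349 4.455 -2.852
v 1.041 3.899 -1.668
v 0.269 4.108 -2.968
v 0.961 3.552 -1.783
v 0.326 3.787 -3.152
v 1.018 3.232 -1.967
v 0.511 3.548 -3.372
v 1.203 2.992 -2.188
v 0.792 3.431 -3.591
v 1.484 2.875 -2.406
v 1.119 3.457 -3.77
v 1.811 2.902 -2.586
f 2 4 1
f 5 2 1
f 1 4 3
f 3 5 1
f 2 8 4
f 6 2 5
f 6 8 2
f 4 8 3
f 7 5 3
f 3 8 7
f 7 6 5
f 8 6 7
f 10 9 13
f 10 13 11
f 11 13 14
f 11 14 12
f 13 9 15
f 13 15 14
f 14 15 16
f 14 16 12
f 15 9 17
f 15 17 16
f 16 17 18
f 16 18 12
f 17 9 19
f 17 19 18
f 18 19 20
f 18 20 12
f 19 9 21
f 19 21 20
f 20 21 22
f 20 22 12
f 21 9 23
f 21 23 22
f 22 23 24
f 22 24 12
f 23 9 25
f 23 25 24
f 24 25 26
f 24 26 12
f 25 9 27
f 25 27 26
f 26 27 28
f 26 28 12
f 27 9 29
f 27 29 28
f 28 29 30
f 28 30 12
f 29 9 31
f 29 31 30
f 30 31 32
f 30 32 12
f 31 9 33
f 31 33 32
f 32 33 34
f 32 34 12
f 33 9 35
f 33 35 34
f 34 35 36
f 34 36 12
f 35 9 10
f 35 10 36
f 36 10 11
f 36 11 12
f 38 37 41
f 38 41 39
f 39 41 42
f 39 42 40
f 41 37 43
f 41 43 42
f 42 43 44
f 42 44 40
f 43 37 45
f 43 45 44
f 44 45 46
f 44 46 40
f 45 37 47
f 45 47 46
f 46 47 48
f 46 48 40
f 47 37 49
f 47 49 48
f 48 49 50
f 48 50 40
f 49 37 51
f 49 51 50
f 50 51 52
f 50 52 40
f 51 37 53
f 51 53 52
f 52 53 54
f 52 54 40
f 53 37 55
f 53 55 54
f 54 55 56
f 54 56 40
f 55 37 57
f 55 57 56
f 56 57 58
f 56 58 40
f 57 37 59
f 57 59 58
f 58 59 60
f 58 60 40
f 59 37 61
f 59 61 60
f 60 61 62
f 60 62 40
f 61 37 63
f 61 63 62
f 62 63 64
f 62 64 40
f 63 37 65
f 63 65 64
f 64 65 66
f 64 66 40
f 65 37 67
f 65 67 66
f 66 67 68
f 66 68 40
f 67 37 38
f 67 38 68
f 68 38 39
f 68 39 40



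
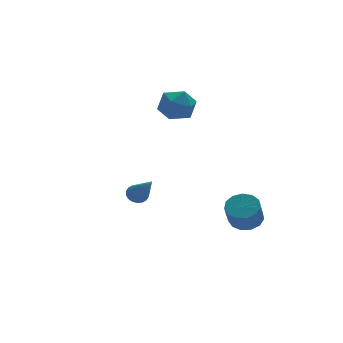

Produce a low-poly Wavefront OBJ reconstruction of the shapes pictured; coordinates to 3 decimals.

v 1.891 3.974 2.434
v 2.354 4.311 3.227
v 3.266 3.449 1.853
v 3.729 3.786 2.646
v 3.122 3.023 2.722
v 2.272 3.347 3.081
v 3.348 4.413 1.999
v 2.498 4.737 2.358
v 3.254 4.582 2.958
v 3.115 3.723 3.404
v 2.505 4.037 1.676
v 2.366 3.178 2.122
v 3.986 -0.662 -2.711
v 4.608 -0.366 -2.325
v 4.177 -0.841 -1.264
v 3.554 -1.138 -1.649
v 4.292 -0.053 -2.313
v 3.861 -0.528 -1.252
v 3.879 0.067 -2.427
v 3.448 -0.408 -1.366
v 3.5 -0.044 -2.631
v 3.069 -0.52 -1.57
v 3.275 -0.352 -2.861
v 2.843 -0.828 -1.8
v 3.275 -0.759 -3.042
v 2.844 -1.234 -1.981
v 3.501 -1.134 -3.119
v 3.07 -1.61 -2.058
v 3.881 -1.36 -3.066
v 3.45 -1.836 -2.005
v 4.294 -1.365 -2.9
v 3.863 -1.84 -1.839
v 4.609 -1.146 -2.674
v 4.178 -1.621 -1.613
v 4.726 -0.774 -2.459
v 4.295 -1.249 -1.398
v -1.262 -0.97 0.04
v -0.979 -1.253 -0.26
v -1.278 -2.49 1.46
v -0.828 -1.142 -0.14
v -0.763 -0.998 0.016
v -0.797 -0.847 0.177
v -0.923 -0.721 0.31
v -1.116 -0.644 0.39
v -1.338 -0.632 0.401
v -1.545 -0.687 0.34
v -1.696 -0.798 0.22
v -1.761 -0.943 0.064
v -1.727 -1.093 -0.097
v -1.601 -1.219 -0.23
v -1.408 -1.296 -0.31
v -1.186 -1.308 -0.321
f 1 12 6
f 1 6 2
f 1 2 8
f 1 8 11
f 1 11 12
f 2 6 10
f 6 12 5
f 12 11 3
f 11 8 7
f 8 2 9
f 4 10 5
f 4 5 3
f 4 3 7
f 4 7 9
f 4 9 10
f 5 10 6
f 3 5 12
f 7 3 11
f 9 7 8
f 10 9 2
f 14 13 17
f 14 17 15
f 15 17 18
f 15 18 16
f 17 13 19
f 17 19 18
f 18 19 20
f 18 20 16
f 19 13 21
f 19 21 20
f 20 21 22
f 20 22 16
f 21 13 23
f 21 23 22
f 22 23 24
f 22 24 16
f 23 13 25
f 23 25 24
f 24 25 26
f 24 26 16
f 25 13 27
f 25 27 26
f 26 27 28
f 26 28 16
f 27 13 29
f 27 29 28
f 28 29 30
f 28 30 16
f 29 13 31
f 29 31 30
f 30 31 32
f 30 32 16
f 31 13 33
f 31 33 32
f 32 33 34
f 32 34 16
f 33 13 35
f 33 35 34
f 34 35 36
f 34 36 16
f 35 13 14
f 35 14 36
f 36 14 15
f 36 15 16
f 38 37 40
f 38 40 39
f 40 37 41
f 40 41 39
f 41 37 42
f 41 42 39
f 42 37 43
f 42 43 39
f 43 37 44
f 43 44 39
f 44 37 45
f 44 45 39
f 45 37 46
f 45 46 39
f 46 37 47
f 46 47 39
f 47 37 48
f 47 48 39
f 48 37 49
f 48 49 39
f 49 37 50
f 49 50 39
f 50 37 51
f 50 51 39
f 51 37 52
f 51 52 39
f 52 37 38
f 52 38 39



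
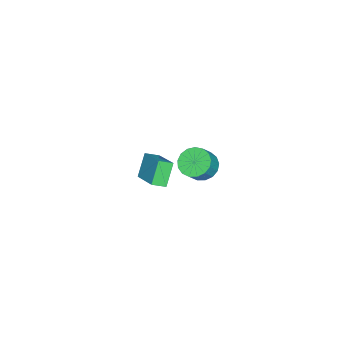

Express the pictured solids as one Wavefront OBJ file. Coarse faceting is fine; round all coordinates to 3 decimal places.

v 0.703 3.856 2.609
v 1.305 3.491 2.049
v 2.019 3.378 2.891
v 1.417 3.744 3.451
v 1.391 3.912 2.032
v 2.106 3.799 2.874
v 1.32 4.321 2.147
v 2.034 4.208 2.989
v 1.107 4.624 2.369
v 1.822 4.511 3.21
v 0.802 4.75 2.645
v 1.517 4.637 3.487
v 0.474 4.672 2.913
v 1.189 4.559 3.755
v 0.198 4.407 3.111
v 0.913 4.294 3.953
v 0.038 4.016 3.195
v 0.753 3.903 4.037
v 0.03 3.588 3.144
v 0.745 3.475 3.986
v 0.177 3.222 2.971
v 0.891 3.109 3.812
v 0.443 3.001 2.715
v 1.158 2.888 3.556
v 0.769 2.976 2.434
v 1.484 2.863 3.276
v 1.08 3.153 2.194
v 1.795 3.04 3.036
v -4.529 -2.055 -3.082
v -3.276 -0.582 -2.121
v -5.021 -1.412 -3.427
v -3.768 0.061 -2.466
v -3.592 -2.021 -4.354
v -2.339 -0.548 -3.393
v -4.084 -1.378 -4.699
v -2.831 0.095 -3.738
f 2 1 5
f 2 5 3
f 3 5 6
f 3 6 4
f 5 1 7
f 5 7 6
f 6 7 8
f 6 8 4
f 7 1 9
f 7 9 8
f 8 9 10
f 8 10 4
f 9 1 11
f 9 11 10
f 10 11 12
f 10 12 4
f 11 1 13
f 11 13 12
f 12 13 14
f 12 14 4
f 13 1 15
f 13 15 14
f 14 15 16
f 14 16 4
f 15 1 17
f 15 17 16
f 16 17 18
f 16 18 4
f 17 1 19
f 17 19 18
f 18 19 20
f 18 20 4
f 19 1 21
f 19 21 20
f 20 21 22
f 20 22 4
f 21 1 23
f 21 23 22
f 22 23 24
f 22 24 4
f 23 1 25
f 23 25 24
f 24 25 26
f 24 26 4
f 25 1 27
f 25 27 26
f 26 27 28
f 26 28 4
f 27 1 2
f 27 2 28
f 28 2 3
f 28 3 4
f 30 32 29
f 33 30 29
f 29 32 31
f 31 33 29
f 30 36 32
f 34 30 33
f 34 36 30
f 32 36 31
f 35 33 31
f 31 36 35
f 35 34 33
f 36 34 35



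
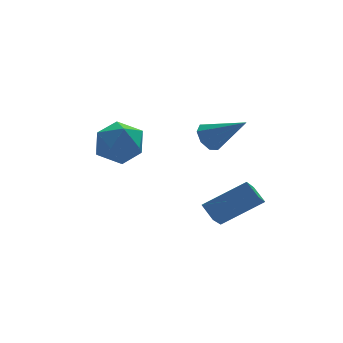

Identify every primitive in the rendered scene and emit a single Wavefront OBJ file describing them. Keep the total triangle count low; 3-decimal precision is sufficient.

v -0.642 -3.442 -2.495
v -0.897 -2.781 -2.008
v -0.025 -2.491 -3.462
v -0.28 -1.83 -2.975
v 1.14 -3.53 -1.445
v 0.885 -2.869 -0.958
v 1.757 -2.579 -2.412
v 1.502 -1.918 -1.925
v -4.387 -0.751 1.199
v -3.757 -0.937 2.086
v -3.923 -2.343 0.534
v -3.293 -2.529 1.421
v -4.392 -2.508 1.52
v -4.679 -1.524 1.931
v -3.001 -1.756 0.689
v -3.288 -0.772 1.1
v -2.9 -1.559 1.771
v -3.76 -2.023 2.284
v -3.92 -1.257 0.336
v -4.78 -1.721 0.849
v 0.299 0.215 -0.051
v 0.842 0.332 -0.525
v 1.541 -0.755 1.131
v 0.798 0.739 -0.146
v 0.462 0.839 0.29
v 0.031 0.574 0.525
v -0.244 0.098 0.423
v -0.2 -0.309 0.043
v 0.136 -0.41 -0.392
v 0.567 -0.144 -0.627
f 2 4 1
f 5 2 1
f 1 4 3
f 3 5 1
f 2 8 4
f 6 2 5
f 6 8 2
f 4 8 3
f 7 5 3
f 3 8 7
f 7 6 5
f 8 6 7
f 9 20 14
f 9 14 10
f 9 10 16
f 9 16 19
f 9 19 20
f 10 14 18
f 14 20 13
f 20 19 11
f 19 16 15
f 16 10 17
f 12 18 13
f 12 13 11
f 12 11 15
f 12 15 17
f 12 17 18
f 13 18 14
f 11 13 20
f 15 11 19
f 17 15 16
f 18 17 10
f 22 21 24
f 22 24 23
f 24 21 25
f 24 25 23
f 25 21 26
f 25 26 23
f 26 21 27
f 26 27 23
f 27 21 28
f 27 28 23
f 28 21 29
f 28 29 23
f 29 21 30
f 29 30 23
f 30 21 22
f 30 22 23



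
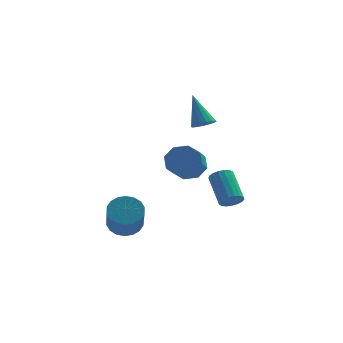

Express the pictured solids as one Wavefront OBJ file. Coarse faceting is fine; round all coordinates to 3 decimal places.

v -0.07 3.137 -0.526
v 0.414 2.676 -1.214
v 0.175 1.002 -0.263
v -0.31 1.463 0.426
v 0.852 2.919 -0.677
v 0.613 1.245 0.275
v 0.75 3.29 -0.051
v 0.51 1.616 0.901
v 0.167 3.571 0.297
v -0.073 1.897 1.249
v -0.555 3.598 0.163
v -0.794 1.924 1.114
v -0.993 3.355 -0.375
v -1.232 1.681 0.577
v -0.89 2.984 -1.001
v -1.13 1.31 -0.049
v -0.307 2.703 -1.349
v -0.547 1.029 -0.397
v 0.681 2.391 2.508
v 1.264 2.276 2.772
v 0.119 3.269 4.132
v 1.294 2.575 2.621
v 1.16 2.825 2.439
v 0.898 2.958 2.276
v 0.577 2.939 2.175
v 0.285 2.774 2.164
v 0.098 2.505 2.244
v 0.068 2.206 2.395
v 0.202 1.957 2.577
v 0.465 1.824 2.74
v 0.785 1.842 2.841
v 1.078 2.008 2.852
v -3.085 0.38 -3.27
v -2.379 0.804 -2.883
v -2.268 -0.737 -1.402
v -2.975 -1.16 -1.79
v -2.697 0.965 -2.691
v -2.587 -0.576 -1.21
v -3.092 1.011 -2.614
v -2.982 -0.53 -1.133
v -3.486 0.931 -2.667
v -3.375 -0.609 -1.186
v -3.8 0.743 -2.84
v -3.689 -0.798 -1.359
v -3.973 0.483 -3.097
v -3.862 -1.058 -1.617
v -3.97 0.202 -3.39
v -3.859 -1.339 -1.909
v -3.792 -0.043 -3.658
v -3.681 -1.584 -2.177
v -3.473 -0.204 -3.85
v -3.363 -1.745 -2.369
v -3.078 -0.25 -3.927
v -2.968 -1.791 -2.446
v -2.685 -0.171 -3.874
v -2.574 -1.711 -2.393
v -2.371 0.018 -3.701
v -2.26 -1.523 -2.22
v -2.198 0.278 -3.443
v -2.087 -1.263 -1.963
v -2.201 0.559 -3.151
v -2.09 -0.982 -1.67
v 2.059 2.337 -2.682
v 2.354 2.77 -3.067
v 1.835 4.176 -1.883
v 1.541 3.743 -1.498
v 2.063 2.757 -3.179
v 1.545 4.163 -1.994
v 1.772 2.648 -3.176
v 1.254 4.053 -1.991
v 1.547 2.467 -3.061
v 1.028 3.872 -1.876
v 1.439 2.257 -2.858
v 0.92 3.662 -1.673
v 1.473 2.065 -2.616
v 0.954 3.47 -1.431
v 1.641 1.935 -2.389
v 1.123 3.341 -1.204
v 1.906 1.898 -2.229
v 1.387 3.303 -1.044
v 2.205 1.961 -2.173
v 1.687 3.367 -0.988
v 2.471 2.111 -2.233
v 1.953 3.516 -1.049
v 2.643 2.312 -2.397
v 2.124 3.717 -1.212
v 2.681 2.519 -2.626
v 2.162 3.925 -1.441
v 2.576 2.685 -2.868
v 2.058 4.09 -1.683
f 2 1 5
f 2 5 3
f 3 5 6
f 3 6 4
f 5 1 7
f 5 7 6
f 6 7 8
f 6 8 4
f 7 1 9
f 7 9 8
f 8 9 10
f 8 10 4
f 9 1 11
f 9 11 10
f 10 11 12
f 10 12 4
f 11 1 13
f 11 13 12
f 12 13 14
f 12 14 4
f 13 1 15
f 13 15 14
f 14 15 16
f 14 16 4
f 15 1 17
f 15 17 16
f 16 17 18
f 16 18 4
f 17 1 2
f 17 2 18
f 18 2 3
f 18 3 4
f 20 19 22
f 20 22 21
f 22 19 23
f 22 23 21
f 23 19 24
f 23 24 21
f 24 19 25
f 24 25 21
f 25 19 26
f 25 26 21
f 26 19 27
f 26 27 21
f 27 19 28
f 27 28 21
f 28 19 29
f 28 29 21
f 29 19 30
f 29 30 21
f 30 19 31
f 30 31 21
f 31 19 32
f 31 32 21
f 32 19 20
f 32 20 21
f 34 33 37
f 34 37 35
f 35 37 38
f 35 38 36
f 37 33 39
f 37 39 38
f 38 39 40
f 38 40 36
f 39 33 41
f 39 41 40
f 40 41 42
f 40 42 36
f 41 33 43
f 41 43 42
f 42 43 44
f 42 44 36
f 43 33 45
f 43 45 44
f 44 45 46
f 44 46 36
f 45 33 47
f 45 47 46
f 46 47 48
f 46 48 36
f 47 33 49
f 47 49 48
f 48 49 50
f 48 50 36
f 49 33 51
f 49 51 50
f 50 51 52
f 50 52 36
f 51 33 53
f 51 53 52
f 52 53 54
f 52 54 36
f 53 33 55
f 53 55 54
f 54 55 56
f 54 56 36
f 55 33 57
f 55 57 56
f 56 57 58
f 56 58 36
f 57 33 59
f 57 59 58
f 58 59 60
f 58 60 36
f 59 33 61
f 59 61 60
f 60 61 62
f 60 62 36
f 61 33 34
f 61 34 62
f 62 34 35
f 62 35 36
f 64 63 67
f 64 67 65
f 65 67 68
f 65 68 66
f 67 63 69
f 67 69 68
f 68 69 70
f 68 70 66
f 69 63 71
f 69 71 70
f 70 71 72
f 70 72 66
f 71 63 73
f 71 73 72
f 72 73 74
f 72 74 66
f 73 63 75
f 73 75 74
f 74 75 76
f 74 76 66
f 75 63 77
f 75 77 76
f 76 77 78
f 76 78 66
f 77 63 79
f 77 79 78
f 78 79 80
f 78 80 66
f 79 63 81
f 79 81 80
f 80 81 82
f 80 82 66
f 81 63 83
f 81 83 82
f 82 83 84
f 82 84 66
f 83 63 85
f 83 85 84
f 84 85 86
f 84 86 66
f 85 63 87
f 85 87 86
f 86 87 88
f 86 88 66
f 87 63 89
f 87 89 88
f 88 89 90
f 88 90 66
f 89 63 64
f 89 64 90
f 90 64 65
f 90 65 66



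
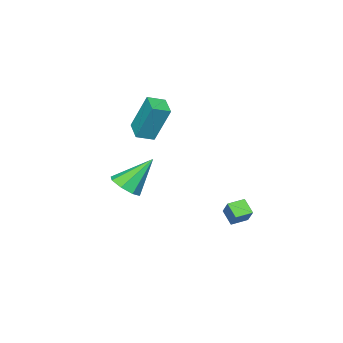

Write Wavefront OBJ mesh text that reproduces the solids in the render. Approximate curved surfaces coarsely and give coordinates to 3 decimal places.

v -2.122 0.847 -3.019
v -2.33 0.186 -2.429
v -2.915 1.208 -2.894
v -3.123 0.546 -2.305
v -1.717 1.454 -2.195
v -1.925 0.792 -1.606
v -2.51 1.814 -2.071
v -2.718 1.153 -1.481
v -1.118 -3.262 2.372
v -1.365 -2.476 4.292
v -0.451 -2.345 2.082
v -0.699 -1.559 4.003
v -0.361 -3.721 2.657
v -0.609 -2.935 4.578
v 0.305 -2.804 2.368
v 0.058 -2.018 4.288
v 1.71 -2.192 -0.106
v 2.345 -2.412 0.432
v 0.63 -1.468 1.466
v 2.414 -1.8 0.198
v 2.07 -1.418 -0.214
v 1.516 -1.489 -0.562
v 1.076 -1.972 -0.643
v 1.007 -2.583 -0.409
v 1.35 -2.965 0.002
v 1.904 -2.894 0.351
f 2 4 1
f 5 2 1
f 1 4 3
f 3 5 1
f 2 8 4
f 6 2 5
f 6 8 2
f 4 8 3
f 7 5 3
f 3 8 7
f 7 6 5
f 8 6 7
f 10 12 9
f 13 10 9
f 9 12 11
f 11 13 9
f 10 16 12
f 14 10 13
f 14 16 10
f 12 16 11
f 15 13 11
f 11 16 15
f 15 14 13
f 16 14 15
f 18 17 20
f 18 20 19
f 20 17 21
f 20 21 19
f 21 17 22
f 21 22 19
f 22 17 23
f 22 23 19
f 23 17 24
f 23 24 19
f 24 17 25
f 24 25 19
f 25 17 26
f 25 26 19
f 26 17 18
f 26 18 19



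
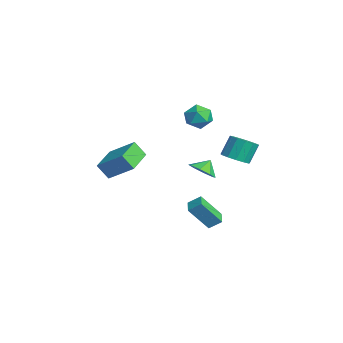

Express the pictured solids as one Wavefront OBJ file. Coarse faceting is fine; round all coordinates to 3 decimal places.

v 2.263 0.941 -3.708
v 2.155 -0.319 -2.057
v 2.55 1.677 -3.127
v 2.442 0.417 -1.476
v 3.198 0.683 -3.844
v 3.09 -0.577 -2.193
v 3.485 1.419 -3.263
v 3.377 0.159 -1.612
v 0.298 3.229 0.288
v 0.99 3.875 0.131
v 0.635 4.577 1.455
v -0.058 3.931 1.612
v 0.541 4.075 -0.095
v 0.186 4.777 1.229
v 0.015 4.006 -0.2
v -0.341 4.708 1.124
v -0.421 3.69 -0.15
v -0.777 4.392 1.174
v -0.629 3.228 0.039
v -0.985 3.93 1.363
v -0.543 2.766 0.308
v -0.899 3.468 1.631
v -0.19 2.451 0.569
v -0.545 3.153 1.893
v 0.318 2.383 0.742
v -0.037 3.085 2.066
v 0.82 2.584 0.771
v 0.464 3.286 2.094
v 1.156 2.989 0.646
v 0.8 3.691 1.97
v 1.219 3.471 0.408
v 0.864 4.173 1.731
v -1.073 -3.578 0.1
v -1.403 -4.201 1.095
v -0.033 -2.286 1.254
v -0.364 -2.91 2.25
v 0.644 -4.79 -0.09
v 0.313 -5.414 0.906
v 1.683 -3.499 1.065
v 1.353 -4.122 2.06
v -4.235 1.685 2.517
v -3.897 2.252 1.726
v -2.703 1.688 3.174
v -2.365 2.255 2.383
v -3.009 2.667 3.074
v -3.956 2.665 2.668
v -2.644 1.275 2.232
v -3.591 1.273 1.826
v -2.914 1.999 1.55
v -3.139 2.859 2.07
v -3.461 1.081 2.83
v -3.686 1.941 3.35
v -1.84 1.766 -1.635
v -1.217 2.459 -2
v -2.12 2.414 -0.885
v -1.918 2.507 -2.303
v -2.573 2.121 -2.215
v -2.799 1.528 -1.788
v -2.463 1.074 -1.271
v -1.762 1.026 -0.968
v -1.106 1.411 -1.056
v -0.881 2.005 -1.483
f 2 4 1
f 5 2 1
f 1 4 3
f 3 5 1
f 2 8 4
f 6 2 5
f 6 8 2
f 4 8 3
f 7 5 3
f 3 8 7
f 7 6 5
f 8 6 7
f 10 9 13
f 10 13 11
f 11 13 14
f 11 14 12
f 13 9 15
f 13 15 14
f 14 15 16
f 14 16 12
f 15 9 17
f 15 17 16
f 16 17 18
f 16 18 12
f 17 9 19
f 17 19 18
f 18 19 20
f 18 20 12
f 19 9 21
f 19 21 20
f 20 21 22
f 20 22 12
f 21 9 23
f 21 23 22
f 22 23 24
f 22 24 12
f 23 9 25
f 23 25 24
f 24 25 26
f 24 26 12
f 25 9 27
f 25 27 26
f 26 27 28
f 26 28 12
f 27 9 29
f 27 29 28
f 28 29 30
f 28 30 12
f 29 9 31
f 29 31 30
f 30 31 32
f 30 32 12
f 31 9 10
f 31 10 32
f 32 10 11
f 32 11 12
f 34 36 33
f 37 34 33
f 33 36 35
f 35 37 33
f 34 40 36
f 38 34 37
f 38 40 34
f 36 40 35
f 39 37 35
f 35 40 39
f 39 38 37
f 40 38 39
f 41 52 46
f 41 46 42
f 41 42 48
f 41 48 51
f 41 51 52
f 42 46 50
f 46 52 45
f 52 51 43
f 51 48 47
f 48 42 49
f 44 50 45
f 44 45 43
f 44 43 47
f 44 47 49
f 44 49 50
f 45 50 46
f 43 45 52
f 47 43 51
f 49 47 48
f 50 49 42
f 54 53 56
f 54 56 55
f 56 53 57
f 56 57 55
f 57 53 58
f 57 58 55
f 58 53 59
f 58 59 55
f 59 53 60
f 59 60 55
f 60 53 61
f 60 61 55
f 61 53 62
f 61 62 55
f 62 53 54
f 62 54 55



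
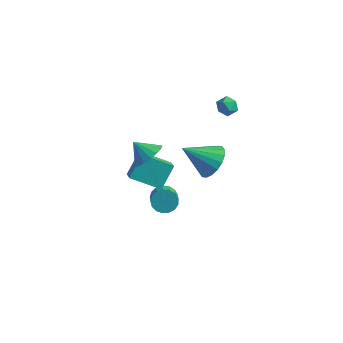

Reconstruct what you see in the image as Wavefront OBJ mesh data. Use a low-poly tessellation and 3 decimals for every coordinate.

v -1.537 -0.369 0.228
v -1.131 0.326 0.752
v -2.443 -0.431 1.012
v -1.401 0.553 0.459
v -1.702 0.57 0.112
v -1.965 0.371 -0.208
v -2.13 0.003 -0.428
v -2.159 -0.45 -0.498
v -2.046 -0.884 -0.402
v -1.816 -1.201 -0.161
v -1.522 -1.327 0.169
v -1.231 -1.233 0.512
v -1.01 -0.941 0.791
v -0.911 -0.518 0.94
v -0.954 -0.061 0.926
v 2.745 -1.02 2.62
v 3.17 -0.536 3.437
v 1.495 -1.88 3.78
v 2.841 -0.24 3.301
v 2.493 -0.099 3.031
v 2.195 -0.14 2.679
v 2.006 -0.355 2.316
v 1.963 -0.702 2.013
v 2.075 -1.112 1.83
v 2.32 -1.504 1.803
v 2.649 -1.8 1.939
v 2.997 -1.942 2.209
v 3.295 -1.901 2.561
v 3.485 -1.685 2.924
v 3.527 -1.338 3.227
v 3.415 -0.928 3.41
v 0.331 -1.763 -1.106
v 0.861 -1.289 -0.989
v 1.379 -2.004 -0.438
v 0.849 -2.477 -0.554
v 0.647 -1.24 -0.724
v 1.164 -1.954 -0.173
v 0.36 -1.31 -0.546
v 0.878 -2.025 0.005
v 0.067 -1.484 -0.496
v 0.584 -2.199 0.055
v -0.166 -1.722 -0.586
v 0.352 -2.436 -0.035
v -0.285 -1.969 -0.795
v 0.233 -2.684 -0.244
v -0.262 -2.169 -1.075
v 0.255 -2.883 -0.524
v -0.104 -2.276 -1.362
v 0.413 -2.99 -0.811
v 0.154 -2.265 -1.59
v 0.671 -2.979 -1.039
v 0.453 -2.139 -1.707
v 0.97 -2.854 -1.156
v 0.723 -1.927 -1.687
v 1.241 -2.642 -1.136
v 0.904 -1.678 -1.533
v 1.422 -2.392 -0.982
v 0.954 -1.447 -1.281
v 1.472 -2.162 -0.73
v 0.696 3.43 3.01
v 1.297 3.606 3.19
v 0.963 2.414 3.11
v 1.564 2.59 3.29
v 1.059 2.706 3.685
v 0.894 3.333 3.624
v 1.366 2.687 2.676
v 1.201 3.314 2.615
v 1.711 3.147 2.983
v 1.522 3.158 3.607
v 0.738 2.862 2.693
v 0.549 2.873 3.317
v -4.065 1.244 -4.119
v -3.973 2.344 -2.92
v -2.532 2.034 -4.961
v -2.44 3.135 -3.762
v -3.46 0.625 -3.598
v -3.368 1.726 -2.399
v -1.927 1.416 -4.44
v -1.835 2.516 -3.241
f 2 1 4
f 2 4 3
f 4 1 5
f 4 5 3
f 5 1 6
f 5 6 3
f 6 1 7
f 6 7 3
f 7 1 8
f 7 8 3
f 8 1 9
f 8 9 3
f 9 1 10
f 9 10 3
f 10 1 11
f 10 11 3
f 11 1 12
f 11 12 3
f 12 1 13
f 12 13 3
f 13 1 14
f 13 14 3
f 14 1 15
f 14 15 3
f 15 1 2
f 15 2 3
f 17 16 19
f 17 19 18
f 19 16 20
f 19 20 18
f 20 16 21
f 20 21 18
f 21 16 22
f 21 22 18
f 22 16 23
f 22 23 18
f 23 16 24
f 23 24 18
f 24 16 25
f 24 25 18
f 25 16 26
f 25 26 18
f 26 16 27
f 26 27 18
f 27 16 28
f 27 28 18
f 28 16 29
f 28 29 18
f 29 16 30
f 29 30 18
f 30 16 31
f 30 31 18
f 31 16 17
f 31 17 18
f 33 32 36
f 33 36 34
f 34 36 37
f 34 37 35
f 36 32 38
f 36 38 37
f 37 38 39
f 37 39 35
f 38 32 40
f 38 40 39
f 39 40 41
f 39 41 35
f 40 32 42
f 40 42 41
f 41 42 43
f 41 43 35
f 42 32 44
f 42 44 43
f 43 44 45
f 43 45 35
f 44 32 46
f 44 46 45
f 45 46 47
f 45 47 35
f 46 32 48
f 46 48 47
f 47 48 49
f 47 49 35
f 48 32 50
f 48 50 49
f 49 50 51
f 49 51 35
f 50 32 52
f 50 52 51
f 51 52 53
f 51 53 35
f 52 32 54
f 52 54 53
f 53 54 55
f 53 55 35
f 54 32 56
f 54 56 55
f 55 56 57
f 55 57 35
f 56 32 58
f 56 58 57
f 57 58 59
f 57 59 35
f 58 32 33
f 58 33 59
f 59 33 34
f 59 34 35
f 60 71 65
f 60 65 61
f 60 61 67
f 60 67 70
f 60 70 71
f 61 65 69
f 65 71 64
f 71 70 62
f 70 67 66
f 67 61 68
f 63 69 64
f 63 64 62
f 63 62 66
f 63 66 68
f 63 68 69
f 64 69 65
f 62 64 71
f 66 62 70
f 68 66 67
f 69 68 61
f 73 75 72
f 76 73 72
f 72 75 74
f 74 76 72
f 73 79 75
f 77 73 76
f 77 79 73
f 75 79 74
f 78 76 74
f 74 79 78
f 78 77 76
f 79 77 78



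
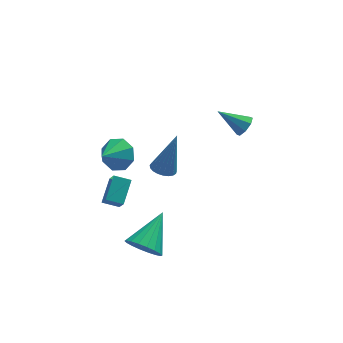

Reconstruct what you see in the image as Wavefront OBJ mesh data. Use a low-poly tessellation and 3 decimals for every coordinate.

v -2.548 2.84 -2.443
v -1.867 2.7 -1.887
v -3.352 2.06 -1.657
v -2.233 3.248 -1.717
v -2.784 3.558 -1.973
v -3.196 3.447 -2.504
v -3.228 2.981 -3
v -2.862 2.433 -3.169
v -2.311 2.123 -2.914
v -1.899 2.234 -2.383
v -3.702 -0.662 -2.176
v -3.592 -1.322 -1.278
v -3.225 0.305 -1.524
v -3.115 -0.355 -0.626
v -2.965 -0.865 -2.414
v -2.855 -1.525 -1.516
v -2.488 0.102 -1.762
v -2.378 -0.558 -0.864
v -2.241 -3.051 -3.195
v -1.5 -3.489 -3.376
v -1.199 -1.689 -2.225
v -1.533 -3.245 -3.681
v -1.707 -2.963 -3.89
v -1.987 -2.699 -3.961
v -2.317 -2.504 -3.881
v -2.632 -2.417 -3.664
v -2.869 -2.456 -3.355
v -2.982 -2.612 -3.015
v -2.948 -2.856 -2.71
v -2.774 -3.138 -2.501
v -2.495 -3.403 -2.43
v -2.165 -3.598 -2.51
v -1.85 -3.684 -2.727
v -1.613 -3.646 -3.036
v -1.063 -0.975 0.171
v -0.655 -0.586 -0.033
v -0.417 -0.645 2.089
v -0.851 -0.438 0.008
v -1.085 -0.383 0.077
v -1.314 -0.43 0.162
v -1.5 -0.572 0.249
v -1.611 -0.783 0.323
v -1.627 -1.027 0.37
v -1.545 -1.263 0.383
v -1.38 -1.448 0.36
v -1.16 -1.552 0.303
v -0.924 -1.556 0.224
v -0.711 -1.46 0.136
v -0.56 -1.279 0.054
v -0.495 -1.047 -0.008
v -0.529 -0.801 -0.039
v 2.617 -0.013 1.656
v 2.971 0.092 2.09
v 1.503 0.413 2.464
v 2.917 0.439 1.832
v 2.686 0.522 1.47
v 2.415 0.291 1.218
v 2.262 -0.118 1.223
v 2.317 -0.465 1.481
v 2.548 -0.547 1.842
v 2.819 -0.316 2.095
f 2 1 4
f 2 4 3
f 4 1 5
f 4 5 3
f 5 1 6
f 5 6 3
f 6 1 7
f 6 7 3
f 7 1 8
f 7 8 3
f 8 1 9
f 8 9 3
f 9 1 10
f 9 10 3
f 10 1 2
f 10 2 3
f 12 14 11
f 15 12 11
f 11 14 13
f 13 15 11
f 12 18 14
f 16 12 15
f 16 18 12
f 14 18 13
f 17 15 13
f 13 18 17
f 17 16 15
f 18 16 17
f 20 19 22
f 20 22 21
f 22 19 23
f 22 23 21
f 23 19 24
f 23 24 21
f 24 19 25
f 24 25 21
f 25 19 26
f 25 26 21
f 26 19 27
f 26 27 21
f 27 19 28
f 27 28 21
f 28 19 29
f 28 29 21
f 29 19 30
f 29 30 21
f 30 19 31
f 30 31 21
f 31 19 32
f 31 32 21
f 32 19 33
f 32 33 21
f 33 19 34
f 33 34 21
f 34 19 20
f 34 20 21
f 36 35 38
f 36 38 37
f 38 35 39
f 38 39 37
f 39 35 40
f 39 40 37
f 40 35 41
f 40 41 37
f 41 35 42
f 41 42 37
f 42 35 43
f 42 43 37
f 43 35 44
f 43 44 37
f 44 35 45
f 44 45 37
f 45 35 46
f 45 46 37
f 46 35 47
f 46 47 37
f 47 35 48
f 47 48 37
f 48 35 49
f 48 49 37
f 49 35 50
f 49 50 37
f 50 35 51
f 50 51 37
f 51 35 36
f 51 36 37
f 53 52 55
f 53 55 54
f 55 52 56
f 55 56 54
f 56 52 57
f 56 57 54
f 57 52 58
f 57 58 54
f 58 52 59
f 58 59 54
f 59 52 60
f 59 60 54
f 60 52 61
f 60 61 54
f 61 52 53
f 61 53 54

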